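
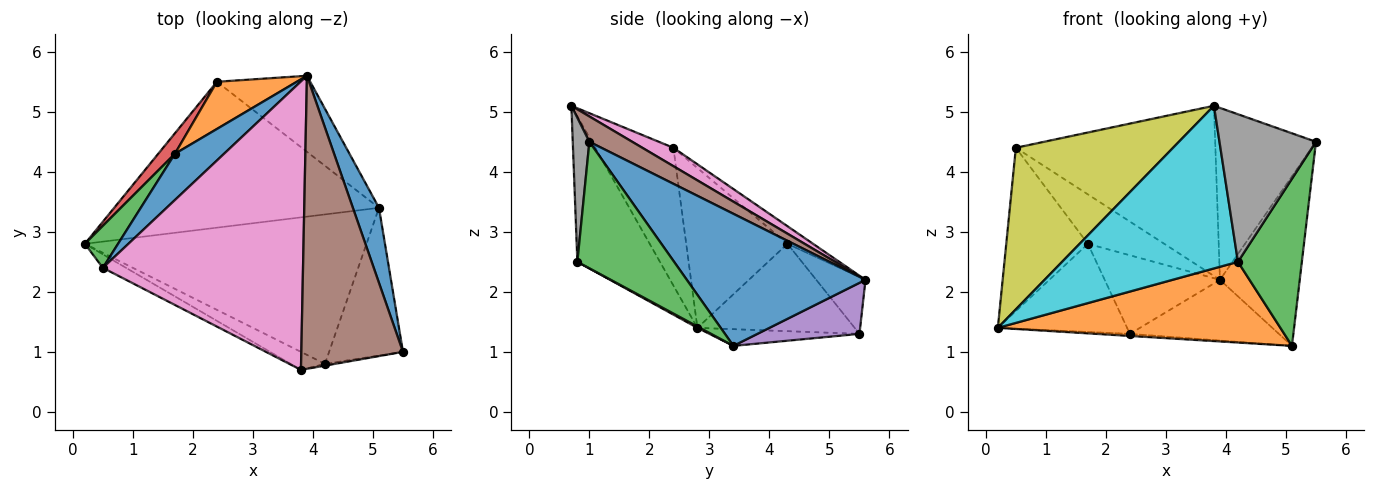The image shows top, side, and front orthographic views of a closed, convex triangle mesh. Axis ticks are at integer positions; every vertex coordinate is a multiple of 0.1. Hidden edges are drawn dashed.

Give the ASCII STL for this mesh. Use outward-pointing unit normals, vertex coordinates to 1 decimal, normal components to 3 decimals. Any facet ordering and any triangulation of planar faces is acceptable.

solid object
 facet normal 0.899 0.401 0.178
  outer loop
   vertex 5.1 3.4 1.1
   vertex 3.9 5.6 2.2
   vertex 5.5 1.0 4.5
  endloop
 endfacet
 facet normal 0.004 -0.475 -0.880
  outer loop
   vertex 4.2 0.8 2.5
   vertex 0.2 2.8 1.4
   vertex 5.1 3.4 1.1
  endloop
 endfacet
 facet normal 0.750 -0.495 -0.438
  outer loop
   vertex 4.2 0.8 2.5
   vertex 5.1 3.4 1.1
   vertex 5.5 1.0 4.5
  endloop
 endfacet
 facet normal -0.063 0.014 -0.998
  outer loop
   vertex 2.4 5.5 1.3
   vertex 5.1 3.4 1.1
   vertex 0.2 2.8 1.4
  endloop
 endfacet
 facet normal 0.393 0.574 -0.719
  outer loop
   vertex 2.4 5.5 1.3
   vertex 3.9 5.6 2.2
   vertex 5.1 3.4 1.1
  endloop
 endfacet
 facet normal 0.210 0.495 0.843
  outer loop
   vertex 3.8 0.7 5.1
   vertex 5.5 1.0 4.5
   vertex 3.9 5.6 2.2
  endloop
 endfacet
 facet normal 0.079 0.507 0.859
  outer loop
   vertex 3.8 0.7 5.1
   vertex 3.9 5.6 2.2
   vertex 0.5 2.4 4.4
  endloop
 endfacet
 facet normal 0.170 -0.985 -0.012
  outer loop
   vertex 3.8 0.7 5.1
   vertex 4.2 0.8 2.5
   vertex 5.5 1.0 4.5
  endloop
 endfacet
 facet normal -0.444 -0.893 -0.075
  outer loop
   vertex 3.8 0.7 5.1
   vertex 0.5 2.4 4.4
   vertex 0.2 2.8 1.4
  endloop
 endfacet
 facet normal -0.423 -0.901 -0.100
  outer loop
   vertex 3.8 0.7 5.1
   vertex 0.2 2.8 1.4
   vertex 4.2 0.8 2.5
  endloop
 endfacet
 facet normal -0.238 0.709 0.664
  outer loop
   vertex 1.7 4.3 2.8
   vertex 0.5 2.4 4.4
   vertex 3.9 5.6 2.2
  endloop
 endfacet
 facet normal -0.344 0.805 0.484
  outer loop
   vertex 1.7 4.3 2.8
   vertex 3.9 5.6 2.2
   vertex 2.4 5.5 1.3
  endloop
 endfacet
 facet normal -0.768 0.620 0.159
  outer loop
   vertex 1.7 4.3 2.8
   vertex 0.2 2.8 1.4
   vertex 0.5 2.4 4.4
  endloop
 endfacet
 facet normal -0.764 0.628 0.146
  outer loop
   vertex 1.7 4.3 2.8
   vertex 2.4 5.5 1.3
   vertex 0.2 2.8 1.4
  endloop
 endfacet
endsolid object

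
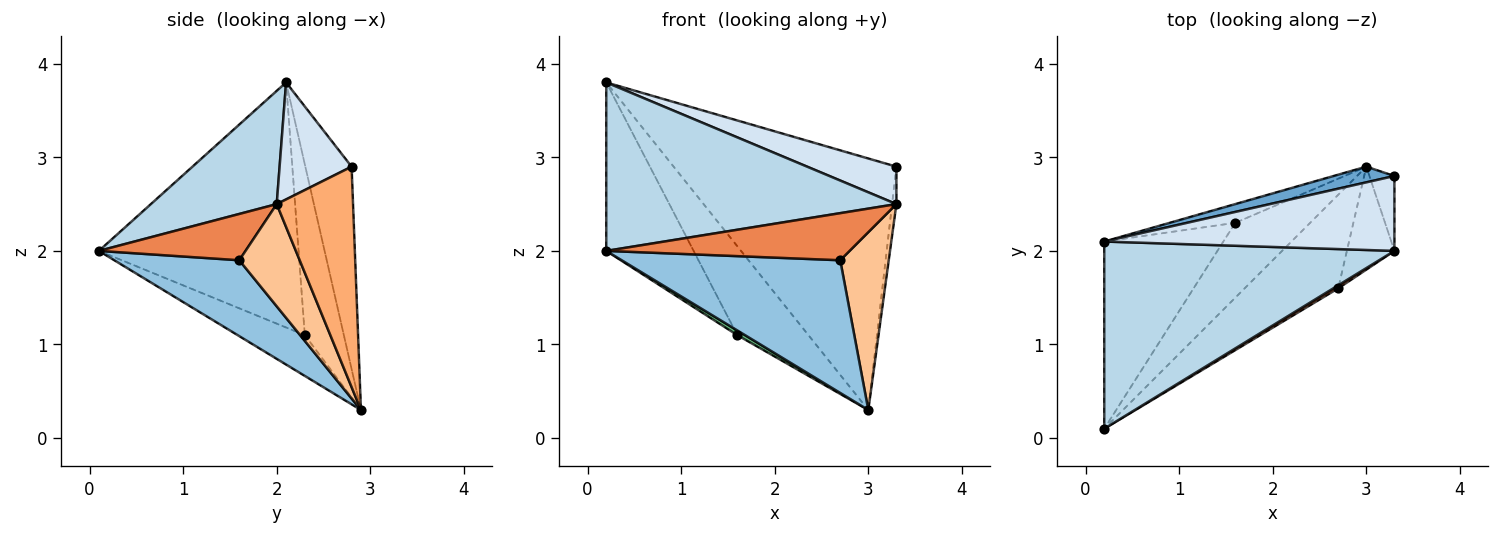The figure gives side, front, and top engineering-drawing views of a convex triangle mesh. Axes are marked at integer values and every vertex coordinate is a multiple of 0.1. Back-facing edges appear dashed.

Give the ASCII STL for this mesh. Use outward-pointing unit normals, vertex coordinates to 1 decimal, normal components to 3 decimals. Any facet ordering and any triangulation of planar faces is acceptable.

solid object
 facet normal -0.203 0.977 0.061
  outer loop
   vertex 3.0 2.9 0.3
   vertex 0.2 2.1 3.8
   vertex 3.3 2.8 2.9
  endloop
 endfacet
 facet normal 0.423 -0.740 -0.522
  outer loop
   vertex 2.7 1.6 1.9
   vertex 0.2 0.1 2.0
   vertex 3.0 2.9 0.3
  endloop
 endfacet
 facet normal 0.279 -0.642 0.714
  outer loop
   vertex 3.3 2.0 2.5
   vertex 0.2 2.1 3.8
   vertex 0.2 0.1 2.0
  endloop
 endfacet
 facet normal 0.339 -0.421 0.841
  outer loop
   vertex 3.3 2.0 2.5
   vertex 3.3 2.8 2.9
   vertex 0.2 2.1 3.8
  endloop
 endfacet
 facet normal 0.515 -0.855 0.055
  outer loop
   vertex 3.3 2.0 2.5
   vertex 0.2 0.1 2.0
   vertex 2.7 1.6 1.9
  endloop
 endfacet
 facet normal 0.992 0.056 -0.112
  outer loop
   vertex 3.3 2.0 2.5
   vertex 3.0 2.9 0.3
   vertex 3.3 2.8 2.9
  endloop
 endfacet
 facet normal 0.733 -0.589 -0.341
  outer loop
   vertex 3.3 2.0 2.5
   vertex 2.7 1.6 1.9
   vertex 3.0 2.9 0.3
  endloop
 endfacet
 facet normal -0.837 0.366 -0.407
  outer loop
   vertex 1.6 2.3 1.1
   vertex 0.2 0.1 2.0
   vertex 0.2 2.1 3.8
  endloop
 endfacet
 facet normal -0.478 -0.055 -0.877
  outer loop
   vertex 1.6 2.3 1.1
   vertex 3.0 2.9 0.3
   vertex 0.2 0.1 2.0
  endloop
 endfacet
 facet normal -0.473 0.862 -0.181
  outer loop
   vertex 1.6 2.3 1.1
   vertex 0.2 2.1 3.8
   vertex 3.0 2.9 0.3
  endloop
 endfacet
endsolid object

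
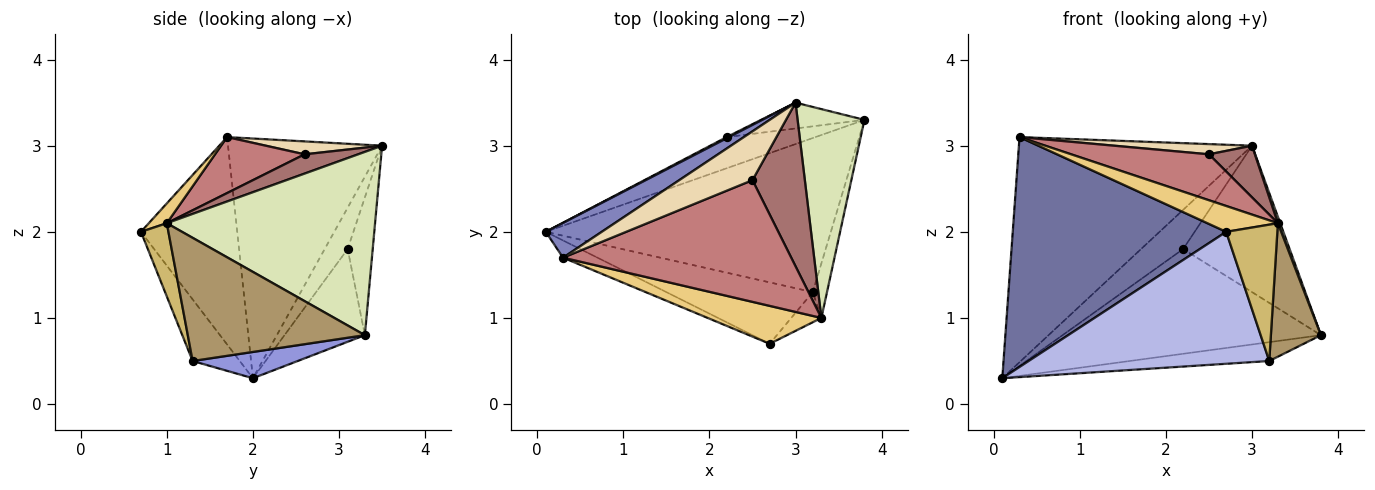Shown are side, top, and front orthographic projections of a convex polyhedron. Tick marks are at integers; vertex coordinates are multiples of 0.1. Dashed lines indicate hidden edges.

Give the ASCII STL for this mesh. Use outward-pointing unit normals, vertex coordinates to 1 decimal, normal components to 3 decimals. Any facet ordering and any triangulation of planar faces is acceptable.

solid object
 facet normal -0.410 -0.909 -0.068
  outer loop
   vertex 0.3 1.7 3.1
   vertex 0.1 2.0 0.3
   vertex 2.7 0.7 2.0
  endloop
 endfacet
 facet normal -0.547 0.827 0.128
  outer loop
   vertex 0.3 1.7 3.1
   vertex 3.0 3.5 3.0
   vertex 0.1 2.0 0.3
  endloop
 endfacet
 facet normal 0.091 0.121 -0.988
  outer loop
   vertex 3.2 1.3 0.5
   vertex 0.1 2.0 0.3
   vertex 3.8 3.3 0.8
  endloop
 endfacet
 facet normal -0.175 -0.893 -0.415
  outer loop
   vertex 3.2 1.3 0.5
   vertex 2.7 0.7 2.0
   vertex 0.1 2.0 0.3
  endloop
 endfacet
 facet normal -0.286 0.918 -0.273
  outer loop
   vertex 2.2 3.1 1.8
   vertex 3.8 3.3 0.8
   vertex 0.1 2.0 0.3
  endloop
 endfacet
 facet normal -0.479 0.878 0.027
  outer loop
   vertex 2.2 3.1 1.8
   vertex 0.1 2.0 0.3
   vertex 3.0 3.5 3.0
  endloop
 endfacet
 facet normal -0.226 0.959 -0.169
  outer loop
   vertex 2.2 3.1 1.8
   vertex 3.0 3.5 3.0
   vertex 3.8 3.3 0.8
  endloop
 endfacet
 facet normal 0.939 -0.011 0.343
  outer loop
   vertex 3.3 1.0 2.1
   vertex 3.8 3.3 0.8
   vertex 3.0 3.5 3.0
  endloop
 endfacet
 facet normal 0.956 -0.270 -0.110
  outer loop
   vertex 3.3 1.0 2.1
   vertex 3.2 1.3 0.5
   vertex 3.8 3.3 0.8
  endloop
 endfacet
 facet normal 0.464 -0.865 -0.191
  outer loop
   vertex 3.3 1.0 2.1
   vertex 2.7 0.7 2.0
   vertex 3.2 1.3 0.5
  endloop
 endfacet
 facet normal 0.142 -0.558 0.818
  outer loop
   vertex 3.3 1.0 2.1
   vertex 0.3 1.7 3.1
   vertex 2.7 0.7 2.0
  endloop
 endfacet
 facet normal 0.170 -0.202 0.965
  outer loop
   vertex 2.5 2.6 2.9
   vertex 3.0 3.5 3.0
   vertex 0.3 1.7 3.1
  endloop
 endfacet
 facet normal 0.331 -0.284 0.900
  outer loop
   vertex 2.5 2.6 2.9
   vertex 3.3 1.0 2.1
   vertex 3.0 3.5 3.0
  endloop
 endfacet
 facet normal 0.224 -0.344 0.912
  outer loop
   vertex 2.5 2.6 2.9
   vertex 0.3 1.7 3.1
   vertex 3.3 1.0 2.1
  endloop
 endfacet
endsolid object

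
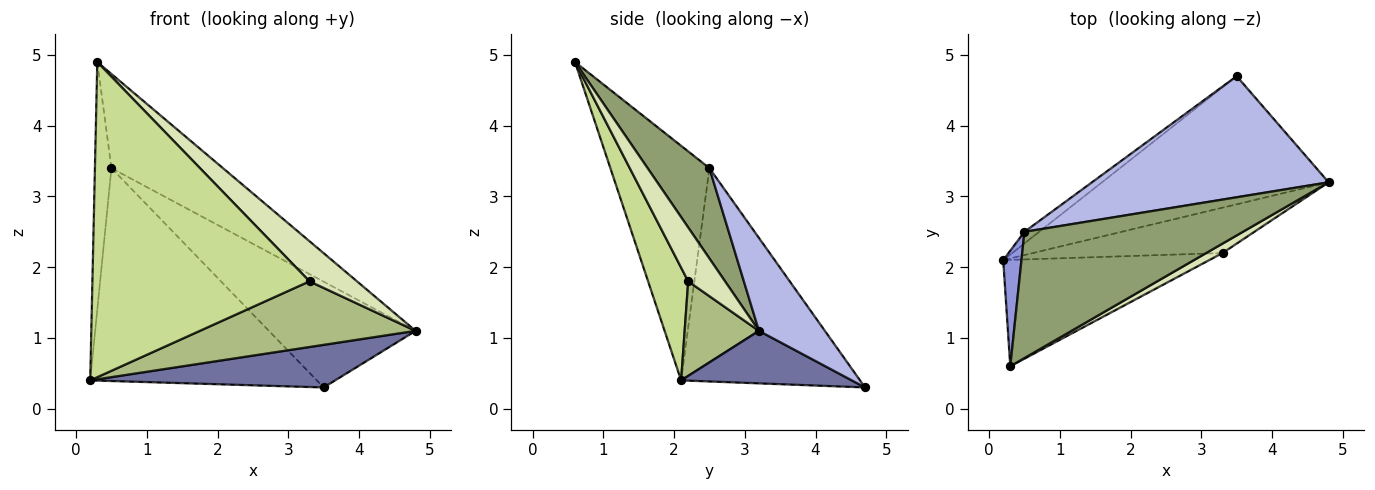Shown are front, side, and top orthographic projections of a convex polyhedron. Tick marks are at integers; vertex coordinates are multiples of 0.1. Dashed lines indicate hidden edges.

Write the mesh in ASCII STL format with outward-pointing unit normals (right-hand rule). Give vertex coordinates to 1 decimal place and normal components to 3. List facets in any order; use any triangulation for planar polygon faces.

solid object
 facet normal 0.215 -0.308 -0.927
  outer loop
   vertex 3.5 4.7 0.3
   vertex 4.8 3.2 1.1
   vertex 0.2 2.1 0.4
  endloop
 endfacet
 facet normal -0.619 0.784 -0.043
  outer loop
   vertex 0.5 2.5 3.4
   vertex 3.5 4.7 0.3
   vertex 0.2 2.1 0.4
  endloop
 endfacet
 facet normal -0.984 0.164 0.076
  outer loop
   vertex 0.5 2.5 3.4
   vertex 0.2 2.1 0.4
   vertex 0.3 0.6 4.9
  endloop
 endfacet
 facet normal 0.284 0.631 0.722
  outer loop
   vertex 0.5 2.5 3.4
   vertex 4.8 3.2 1.1
   vertex 3.5 4.7 0.3
  endloop
 endfacet
 facet normal 0.315 0.568 0.761
  outer loop
   vertex 0.5 2.5 3.4
   vertex 0.3 0.6 4.9
   vertex 4.8 3.2 1.1
  endloop
 endfacet
 facet normal 0.273 -0.792 -0.547
  outer loop
   vertex 3.3 2.2 1.8
   vertex 0.2 2.1 0.4
   vertex 4.8 3.2 1.1
  endloop
 endfacet
 facet normal 0.172 -0.933 -0.315
  outer loop
   vertex 3.3 2.2 1.8
   vertex 0.3 0.6 4.9
   vertex 0.2 2.1 0.4
  endloop
 endfacet
 facet normal 0.603 -0.777 0.183
  outer loop
   vertex 3.3 2.2 1.8
   vertex 4.8 3.2 1.1
   vertex 0.3 0.6 4.9
  endloop
 endfacet
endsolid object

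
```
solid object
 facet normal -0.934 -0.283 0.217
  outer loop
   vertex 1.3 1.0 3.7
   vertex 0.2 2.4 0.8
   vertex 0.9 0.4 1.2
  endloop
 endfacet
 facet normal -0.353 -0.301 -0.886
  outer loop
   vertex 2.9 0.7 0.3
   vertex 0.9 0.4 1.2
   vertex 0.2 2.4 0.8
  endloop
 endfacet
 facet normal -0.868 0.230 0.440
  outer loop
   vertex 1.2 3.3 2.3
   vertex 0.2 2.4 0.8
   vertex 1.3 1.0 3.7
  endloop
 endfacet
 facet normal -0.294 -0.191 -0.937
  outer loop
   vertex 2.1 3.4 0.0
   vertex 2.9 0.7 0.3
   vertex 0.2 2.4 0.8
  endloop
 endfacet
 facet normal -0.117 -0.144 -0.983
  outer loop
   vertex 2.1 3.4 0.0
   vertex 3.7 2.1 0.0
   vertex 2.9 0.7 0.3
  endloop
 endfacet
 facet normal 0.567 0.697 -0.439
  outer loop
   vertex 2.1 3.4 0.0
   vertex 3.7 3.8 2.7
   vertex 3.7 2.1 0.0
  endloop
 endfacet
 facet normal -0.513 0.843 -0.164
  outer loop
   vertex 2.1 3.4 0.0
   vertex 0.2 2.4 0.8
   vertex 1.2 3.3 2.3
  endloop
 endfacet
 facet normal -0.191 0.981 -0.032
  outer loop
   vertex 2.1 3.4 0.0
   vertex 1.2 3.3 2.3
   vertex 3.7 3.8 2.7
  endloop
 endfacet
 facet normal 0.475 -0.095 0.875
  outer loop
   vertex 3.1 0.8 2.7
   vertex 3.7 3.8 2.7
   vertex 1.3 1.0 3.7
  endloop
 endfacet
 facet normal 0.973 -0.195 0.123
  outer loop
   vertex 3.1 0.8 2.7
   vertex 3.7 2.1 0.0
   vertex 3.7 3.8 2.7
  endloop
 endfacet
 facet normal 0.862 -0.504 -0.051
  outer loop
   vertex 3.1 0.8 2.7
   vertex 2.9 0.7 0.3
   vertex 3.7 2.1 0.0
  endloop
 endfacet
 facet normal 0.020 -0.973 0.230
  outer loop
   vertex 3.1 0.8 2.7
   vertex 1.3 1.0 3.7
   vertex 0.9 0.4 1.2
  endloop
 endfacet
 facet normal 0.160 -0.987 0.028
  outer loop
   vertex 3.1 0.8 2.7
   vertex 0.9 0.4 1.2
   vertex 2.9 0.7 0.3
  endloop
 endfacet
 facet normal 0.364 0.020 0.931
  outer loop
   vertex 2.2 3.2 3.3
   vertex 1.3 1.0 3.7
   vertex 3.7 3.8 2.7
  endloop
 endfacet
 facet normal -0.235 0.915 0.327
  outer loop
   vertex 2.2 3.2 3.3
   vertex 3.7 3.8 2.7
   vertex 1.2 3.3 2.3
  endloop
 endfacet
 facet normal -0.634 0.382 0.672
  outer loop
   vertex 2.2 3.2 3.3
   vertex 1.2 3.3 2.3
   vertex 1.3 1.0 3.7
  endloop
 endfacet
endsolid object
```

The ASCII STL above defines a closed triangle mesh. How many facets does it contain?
16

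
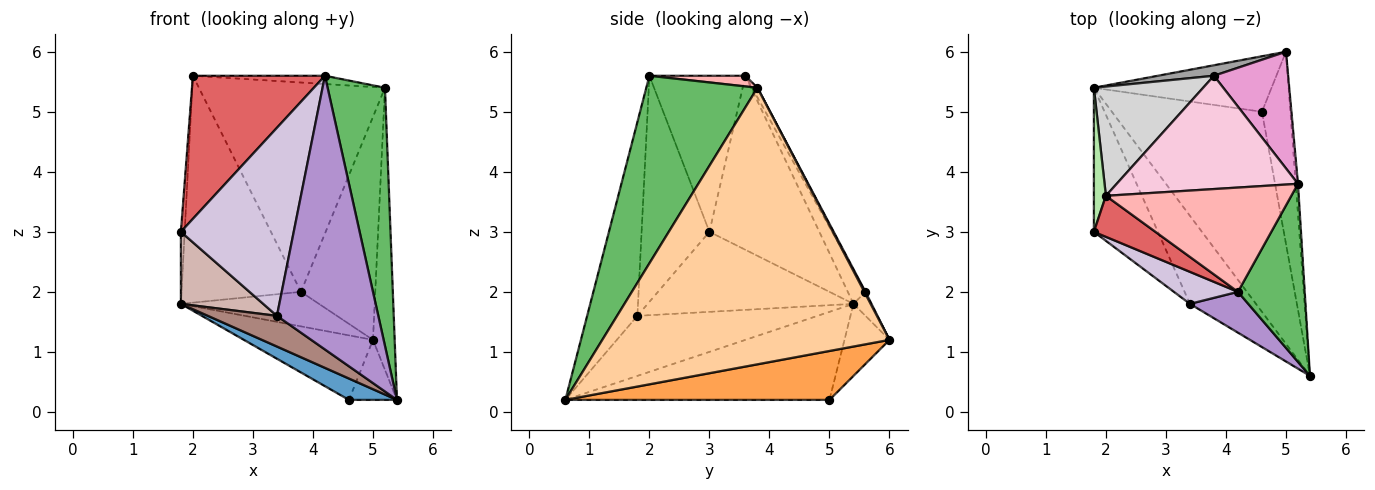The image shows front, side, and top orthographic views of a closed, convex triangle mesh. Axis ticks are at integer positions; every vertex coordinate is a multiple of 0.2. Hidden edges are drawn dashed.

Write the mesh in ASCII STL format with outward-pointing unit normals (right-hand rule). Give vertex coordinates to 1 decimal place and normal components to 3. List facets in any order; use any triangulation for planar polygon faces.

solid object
 facet normal -0.504 -0.092 -0.859
  outer loop
   vertex 4.6 5.0 0.2
   vertex 5.4 0.6 0.2
   vertex 1.8 5.4 1.8
  endloop
 endfacet
 facet normal -0.256 0.733 -0.631
  outer loop
   vertex 4.6 5.0 0.2
   vertex 1.8 5.4 1.8
   vertex 5.0 6.0 1.2
  endloop
 endfacet
 facet normal 0.854 0.155 -0.497
  outer loop
   vertex 4.6 5.0 0.2
   vertex 5.0 6.0 1.2
   vertex 5.4 0.6 0.2
  endloop
 endfacet
 facet normal 0.997 0.075 -0.008
  outer loop
   vertex 5.2 3.8 5.4
   vertex 5.4 0.6 0.2
   vertex 5.0 6.0 1.2
  endloop
 endfacet
 facet normal 0.847 -0.437 0.302
  outer loop
   vertex 5.2 3.8 5.4
   vertex 4.2 2.0 5.6
   vertex 5.4 0.6 0.2
  endloop
 endfacet
 facet normal -0.997 0.034 0.069
  outer loop
   vertex 2.0 3.6 5.6
   vertex 1.8 5.4 1.8
   vertex 1.8 3.0 3.0
  endloop
 endfacet
 facet normal -0.573 -0.788 0.226
  outer loop
   vertex 2.0 3.6 5.6
   vertex 1.8 3.0 3.0
   vertex 4.2 2.0 5.6
  endloop
 endfacet
 facet normal 0.057 0.079 0.995
  outer loop
   vertex 2.0 3.6 5.6
   vertex 4.2 2.0 5.6
   vertex 5.2 3.8 5.4
  endloop
 endfacet
 facet normal -0.440 -0.888 0.132
  outer loop
   vertex 3.4 1.8 1.6
   vertex 5.4 0.6 0.2
   vertex 4.2 2.0 5.6
  endloop
 endfacet
 facet normal -0.510 -0.848 0.144
  outer loop
   vertex 3.4 1.8 1.6
   vertex 4.2 2.0 5.6
   vertex 1.8 3.0 3.0
  endloop
 endfacet
 facet normal -0.651 -0.250 -0.717
  outer loop
   vertex 3.4 1.8 1.6
   vertex 1.8 5.4 1.8
   vertex 5.4 0.6 0.2
  endloop
 endfacet
 facet normal -0.745 -0.298 -0.596
  outer loop
   vertex 3.4 1.8 1.6
   vertex 1.8 3.0 3.0
   vertex 1.8 5.4 1.8
  endloop
 endfacet
 facet normal 0.014 0.886 0.463
  outer loop
   vertex 3.8 5.6 2.0
   vertex 5.2 3.8 5.4
   vertex 5.0 6.0 1.2
  endloop
 endfacet
 facet normal -0.025 0.879 0.476
  outer loop
   vertex 3.8 5.6 2.0
   vertex 2.0 3.6 5.6
   vertex 5.2 3.8 5.4
  endloop
 endfacet
 facet normal -0.124 0.949 0.289
  outer loop
   vertex 3.8 5.6 2.0
   vertex 5.0 6.0 1.2
   vertex 1.8 5.4 1.8
  endloop
 endfacet
 facet normal -0.132 0.893 0.430
  outer loop
   vertex 3.8 5.6 2.0
   vertex 1.8 5.4 1.8
   vertex 2.0 3.6 5.6
  endloop
 endfacet
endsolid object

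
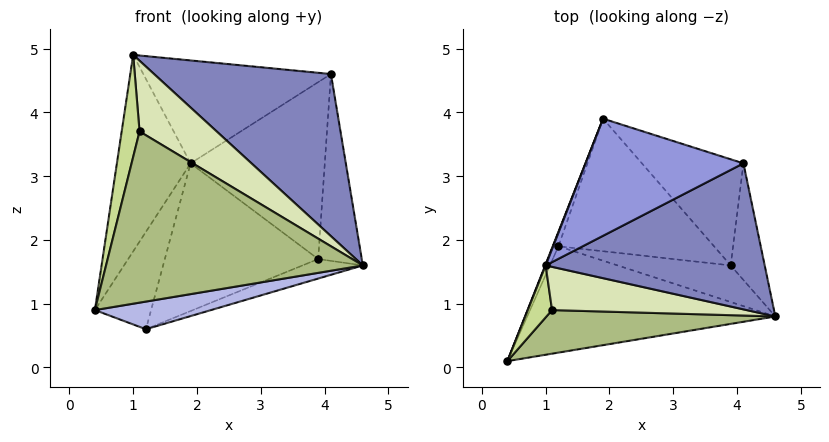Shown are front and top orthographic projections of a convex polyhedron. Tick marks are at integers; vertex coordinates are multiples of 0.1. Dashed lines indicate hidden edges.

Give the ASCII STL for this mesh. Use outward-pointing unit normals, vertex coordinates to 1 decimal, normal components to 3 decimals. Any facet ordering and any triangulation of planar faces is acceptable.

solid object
 facet normal -0.931 0.366 0.002
  outer loop
   vertex 1.0 1.6 4.9
   vertex 1.9 3.9 3.2
   vertex 0.4 0.1 0.9
  endloop
 endfacet
 facet normal 0.409 -0.678 0.611
  outer loop
   vertex 4.1 3.2 4.6
   vertex 1.0 1.6 4.9
   vertex 4.6 0.8 1.6
  endloop
 endfacet
 facet normal -0.259 0.638 0.726
  outer loop
   vertex 4.1 3.2 4.6
   vertex 1.9 3.9 3.2
   vertex 1.0 1.6 4.9
  endloop
 endfacet
 facet normal 0.199 -0.247 -0.948
  outer loop
   vertex 1.2 1.9 0.6
   vertex 4.6 0.8 1.6
   vertex 0.4 0.1 0.9
  endloop
 endfacet
 facet normal -0.916 0.397 -0.059
  outer loop
   vertex 1.2 1.9 0.6
   vertex 0.4 0.1 0.9
   vertex 1.9 3.9 3.2
  endloop
 endfacet
 facet normal 0.120 -0.962 0.245
  outer loop
   vertex 1.1 0.9 3.7
   vertex 0.4 0.1 0.9
   vertex 4.6 0.8 1.6
  endloop
 endfacet
 facet normal -0.623 -0.697 0.355
  outer loop
   vertex 1.1 0.9 3.7
   vertex 1.0 1.6 4.9
   vertex 0.4 0.1 0.9
  endloop
 endfacet
 facet normal 0.277 -0.820 0.501
  outer loop
   vertex 1.1 0.9 3.7
   vertex 4.6 0.8 1.6
   vertex 1.0 1.6 4.9
  endloop
 endfacet
 facet normal 0.381 0.435 -0.816
  outer loop
   vertex 3.9 1.6 1.7
   vertex 4.6 0.8 1.6
   vertex 1.2 1.9 0.6
  endloop
 endfacet
 facet normal 0.334 0.701 -0.630
  outer loop
   vertex 3.9 1.6 1.7
   vertex 1.2 1.9 0.6
   vertex 1.9 3.9 3.2
  endloop
 endfacet
 facet normal 0.666 0.632 -0.395
  outer loop
   vertex 3.9 1.6 1.7
   vertex 4.1 3.2 4.6
   vertex 4.6 0.8 1.6
  endloop
 endfacet
 facet normal 0.515 0.735 -0.441
  outer loop
   vertex 3.9 1.6 1.7
   vertex 1.9 3.9 3.2
   vertex 4.1 3.2 4.6
  endloop
 endfacet
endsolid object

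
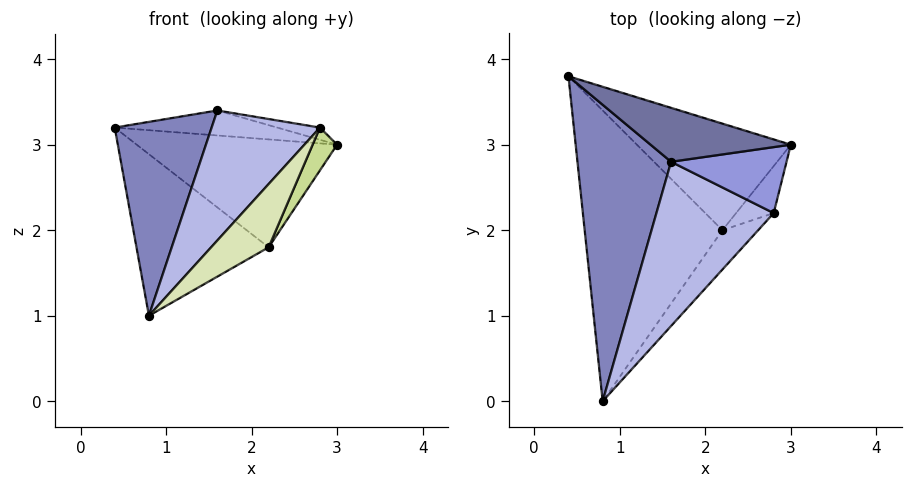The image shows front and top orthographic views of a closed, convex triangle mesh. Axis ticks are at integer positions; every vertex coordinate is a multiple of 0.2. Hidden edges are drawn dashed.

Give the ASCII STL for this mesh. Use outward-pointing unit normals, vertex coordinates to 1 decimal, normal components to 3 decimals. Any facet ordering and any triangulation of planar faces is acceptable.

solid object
 facet normal 0.195 0.412 0.890
  outer loop
   vertex 1.6 2.8 3.4
   vertex 3.0 3.0 3.0
   vertex 0.4 3.8 3.2
  endloop
 endfacet
 facet normal -0.512 -0.470 0.719
  outer loop
   vertex 1.6 2.8 3.4
   vertex 0.4 3.8 3.2
   vertex 0.8 0.0 1.0
  endloop
 endfacet
 facet normal 0.247 0.176 0.953
  outer loop
   vertex 2.8 2.2 3.2
   vertex 3.0 3.0 3.0
   vertex 1.6 2.8 3.4
  endloop
 endfacet
 facet normal -0.177 -0.611 0.772
  outer loop
   vertex 2.8 2.2 3.2
   vertex 1.6 2.8 3.4
   vertex 0.8 0.0 1.0
  endloop
 endfacet
 facet normal 0.163 0.702 -0.693
  outer loop
   vertex 2.2 2.0 1.8
   vertex 0.4 3.8 3.2
   vertex 3.0 3.0 3.0
  endloop
 endfacet
 facet normal -0.191 0.477 -0.858
  outer loop
   vertex 2.2 2.0 1.8
   vertex 0.8 0.0 1.0
   vertex 0.4 3.8 3.2
  endloop
 endfacet
 facet normal 0.890 -0.307 -0.338
  outer loop
   vertex 2.2 2.0 1.8
   vertex 3.0 3.0 3.0
   vertex 2.8 2.2 3.2
  endloop
 endfacet
 facet normal 0.835 -0.468 -0.291
  outer loop
   vertex 2.2 2.0 1.8
   vertex 2.8 2.2 3.2
   vertex 0.8 0.0 1.0
  endloop
 endfacet
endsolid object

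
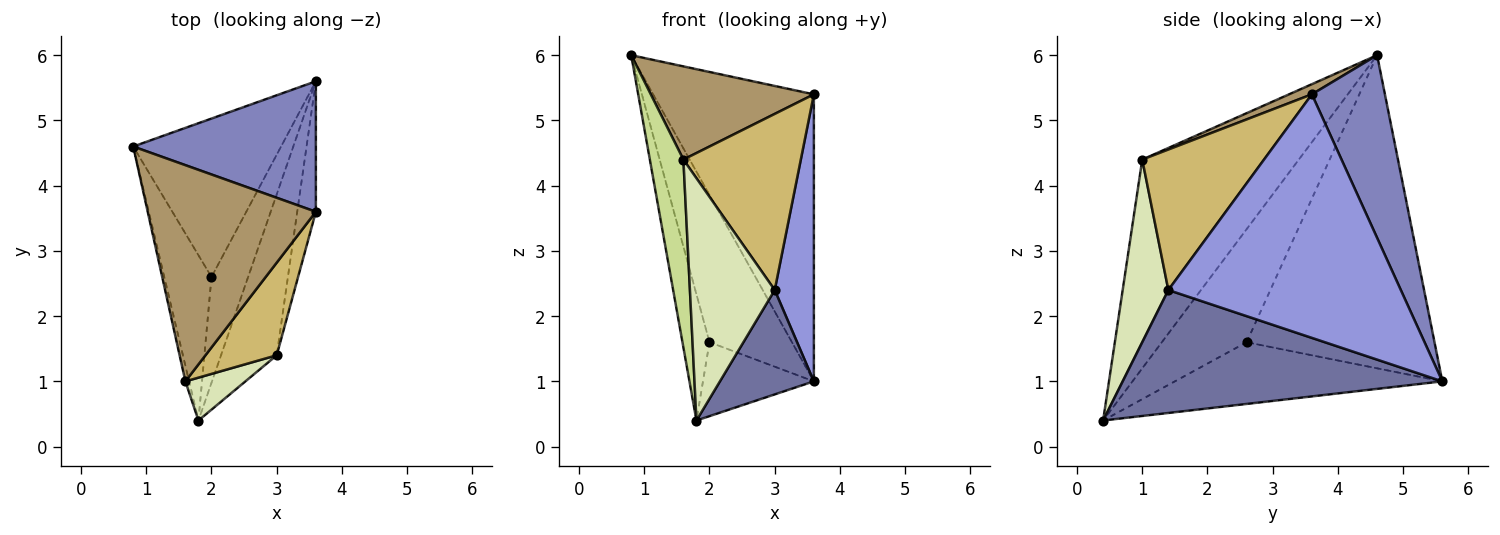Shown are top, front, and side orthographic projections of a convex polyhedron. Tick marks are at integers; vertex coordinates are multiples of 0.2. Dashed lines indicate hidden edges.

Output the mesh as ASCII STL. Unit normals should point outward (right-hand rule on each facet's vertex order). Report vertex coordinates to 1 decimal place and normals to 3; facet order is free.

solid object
 facet normal 0.880 -0.259 -0.399
  outer loop
   vertex 3.0 1.4 2.4
   vertex 1.8 0.4 0.4
   vertex 3.6 5.6 1.0
  endloop
 endfacet
 facet normal 0.382 0.841 0.382
  outer loop
   vertex 3.6 3.6 5.4
   vertex 3.6 5.6 1.0
   vertex 0.8 4.6 6.0
  endloop
 endfacet
 facet normal 0.983 -0.166 -0.075
  outer loop
   vertex 3.6 3.6 5.4
   vertex 3.0 1.4 2.4
   vertex 3.6 5.6 1.0
  endloop
 endfacet
 facet normal -0.840 0.369 -0.397
  outer loop
   vertex 2.0 2.6 1.6
   vertex 0.8 4.6 6.0
   vertex 3.6 5.6 1.0
  endloop
 endfacet
 facet normal -0.885 0.282 -0.370
  outer loop
   vertex 2.0 2.6 1.6
   vertex 1.8 0.4 0.4
   vertex 0.8 4.6 6.0
  endloop
 endfacet
 facet normal -0.810 0.336 -0.481
  outer loop
   vertex 2.0 2.6 1.6
   vertex 3.6 5.6 1.0
   vertex 1.8 0.4 0.4
  endloop
 endfacet
 facet normal -0.978 -0.209 -0.017
  outer loop
   vertex 1.6 1.0 4.4
   vertex 0.8 4.6 6.0
   vertex 1.8 0.4 0.4
  endloop
 endfacet
 facet normal 0.468 -0.870 0.154
  outer loop
   vertex 1.6 1.0 4.4
   vertex 1.8 0.4 0.4
   vertex 3.0 1.4 2.4
  endloop
 endfacet
 facet normal 0.055 -0.395 0.917
  outer loop
   vertex 1.6 1.0 4.4
   vertex 3.6 3.6 5.4
   vertex 0.8 4.6 6.0
  endloop
 endfacet
 facet normal 0.676 -0.652 0.343
  outer loop
   vertex 1.6 1.0 4.4
   vertex 3.0 1.4 2.4
   vertex 3.6 3.6 5.4
  endloop
 endfacet
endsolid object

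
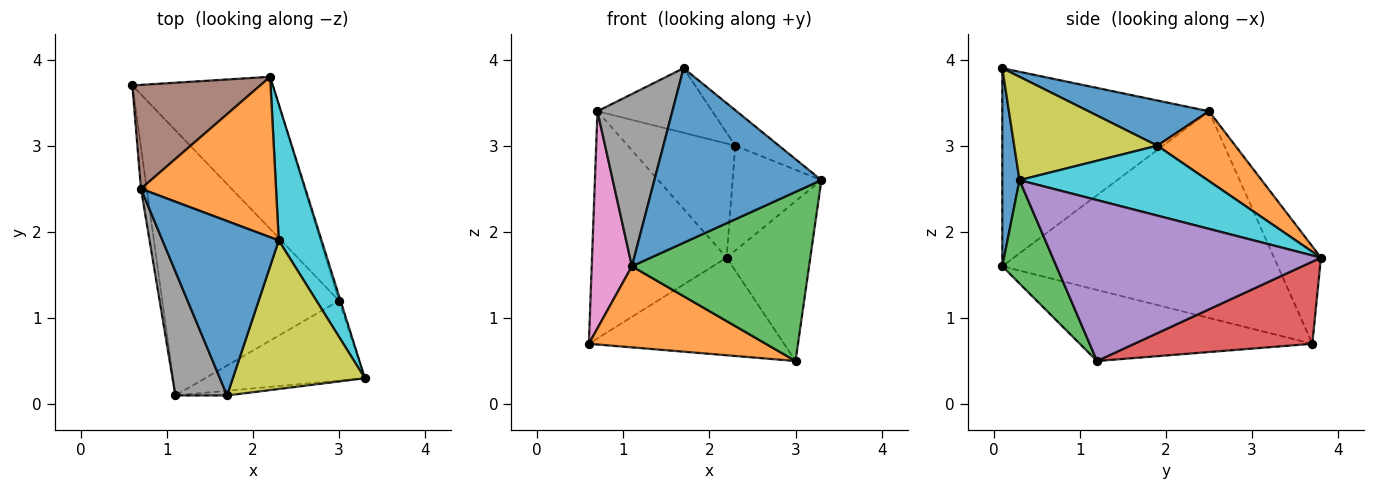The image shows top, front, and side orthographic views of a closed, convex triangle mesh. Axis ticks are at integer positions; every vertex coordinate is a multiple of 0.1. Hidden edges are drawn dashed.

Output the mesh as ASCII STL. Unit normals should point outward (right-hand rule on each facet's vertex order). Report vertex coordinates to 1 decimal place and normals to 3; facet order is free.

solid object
 facet normal 0.103 -0.994 -0.027
  outer loop
   vertex 1.7 0.1 3.9
   vertex 1.1 0.1 1.6
   vertex 3.3 0.3 2.6
  endloop
 endfacet
 facet normal -0.359 -0.273 -0.893
  outer loop
   vertex 3.0 1.2 0.5
   vertex 1.1 0.1 1.6
   vertex 0.6 3.7 0.7
  endloop
 endfacet
 facet normal 0.266 -0.872 -0.412
  outer loop
   vertex 3.0 1.2 0.5
   vertex 3.3 0.3 2.6
   vertex 1.1 0.1 1.6
  endloop
 endfacet
 facet normal 0.442 0.484 -0.755
  outer loop
   vertex 2.2 3.8 1.7
   vertex 3.0 1.2 0.5
   vertex 0.6 3.7 0.7
  endloop
 endfacet
 facet normal 0.955 0.298 -0.009
  outer loop
   vertex 2.2 3.8 1.7
   vertex 3.3 0.3 2.6
   vertex 3.0 1.2 0.5
  endloop
 endfacet
 facet normal -0.302 0.867 0.396
  outer loop
   vertex 0.7 2.5 3.4
   vertex 2.2 3.8 1.7
   vertex 0.6 3.7 0.7
  endloop
 endfacet
 facet normal -0.989 -0.144 -0.027
  outer loop
   vertex 0.7 2.5 3.4
   vertex 0.6 3.7 0.7
   vertex 1.1 0.1 1.6
  endloop
 endfacet
 facet normal -0.913 -0.331 0.238
  outer loop
   vertex 0.7 2.5 3.4
   vertex 1.1 0.1 1.6
   vertex 1.7 0.1 3.9
  endloop
 endfacet
 facet normal 0.606 0.185 0.774
  outer loop
   vertex 2.3 1.9 3.0
   vertex 1.7 0.1 3.9
   vertex 3.3 0.3 2.6
  endloop
 endfacet
 facet normal 0.791 0.373 0.485
  outer loop
   vertex 2.3 1.9 3.0
   vertex 3.3 0.3 2.6
   vertex 2.2 3.8 1.7
  endloop
 endfacet
 facet normal 0.343 0.326 0.881
  outer loop
   vertex 2.3 1.9 3.0
   vertex 0.7 2.5 3.4
   vertex 1.7 0.1 3.9
  endloop
 endfacet
 facet normal 0.388 0.534 0.751
  outer loop
   vertex 2.3 1.9 3.0
   vertex 2.2 3.8 1.7
   vertex 0.7 2.5 3.4
  endloop
 endfacet
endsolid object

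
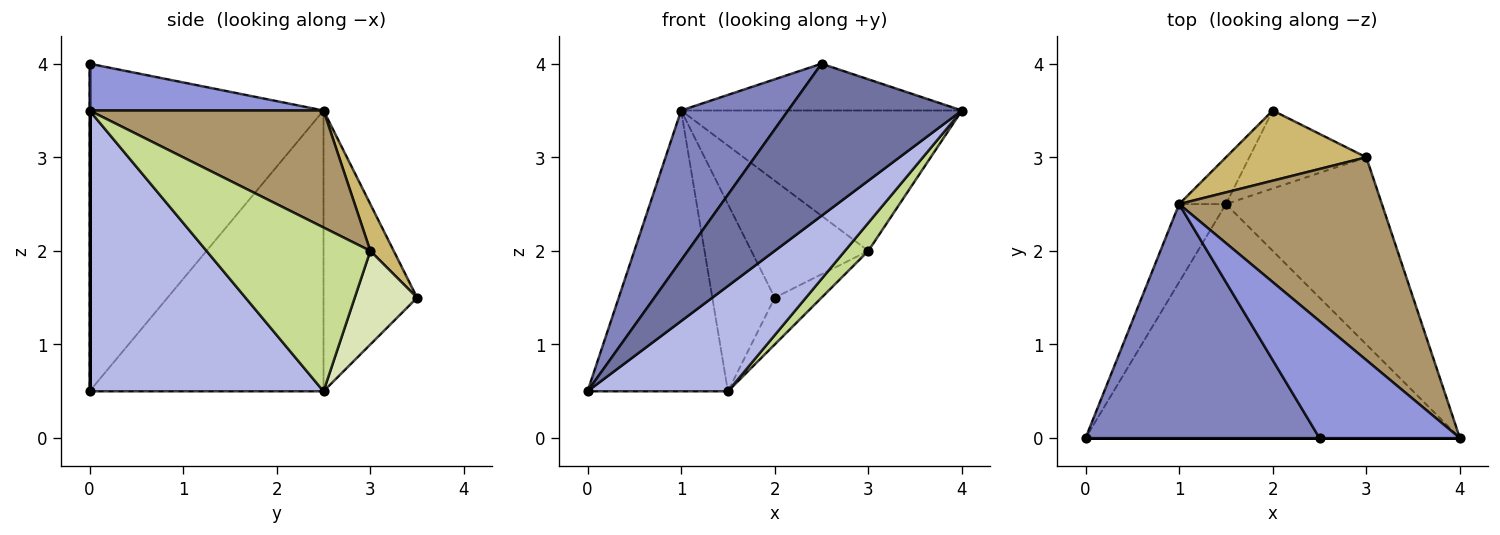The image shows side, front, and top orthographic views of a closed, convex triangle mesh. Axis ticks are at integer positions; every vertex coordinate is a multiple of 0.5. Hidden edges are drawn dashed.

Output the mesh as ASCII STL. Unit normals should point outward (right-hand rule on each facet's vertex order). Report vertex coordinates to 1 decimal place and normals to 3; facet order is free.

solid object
 facet normal 0.000 -1.000 0.000
  outer loop
   vertex 2.5 0.0 4.0
   vertex 0.0 0.0 0.5
   vertex 4.0 0.0 3.5
  endloop
 endfacet
 facet normal -0.763 -0.349 0.545
  outer loop
   vertex 1.0 2.5 3.5
   vertex 0.0 0.0 0.5
   vertex 2.5 0.0 4.0
  endloop
 endfacet
 facet normal 0.296 0.355 0.887
  outer loop
   vertex 1.0 2.5 3.5
   vertex 2.5 0.0 4.0
   vertex 4.0 0.0 3.5
  endloop
 endfacet
 facet normal 0.565 -0.339 -0.753
  outer loop
   vertex 1.5 2.5 0.5
   vertex 4.0 0.0 3.5
   vertex 0.0 0.0 0.5
  endloop
 endfacet
 facet normal -0.849 0.509 -0.141
  outer loop
   vertex 1.5 2.5 0.5
   vertex 0.0 0.0 0.5
   vertex 1.0 2.5 3.5
  endloop
 endfacet
 facet normal -0.824 0.549 -0.137
  outer loop
   vertex 1.5 2.5 0.5
   vertex 1.0 2.5 3.5
   vertex 2.0 3.5 1.5
  endloop
 endfacet
 facet normal 0.720 -0.103 -0.686
  outer loop
   vertex 3.0 3.0 2.0
   vertex 4.0 0.0 3.5
   vertex 1.5 2.5 0.5
  endloop
 endfacet
 facet normal 0.566 0.424 -0.707
  outer loop
   vertex 3.0 3.0 2.0
   vertex 1.5 2.5 0.5
   vertex 2.0 3.5 1.5
  endloop
 endfacet
 facet normal 0.429 0.514 0.743
  outer loop
   vertex 3.0 3.0 2.0
   vertex 1.0 2.5 3.5
   vertex 4.0 0.0 3.5
  endloop
 endfacet
 facet normal 0.169 0.845 0.507
  outer loop
   vertex 3.0 3.0 2.0
   vertex 2.0 3.5 1.5
   vertex 1.0 2.5 3.5
  endloop
 endfacet
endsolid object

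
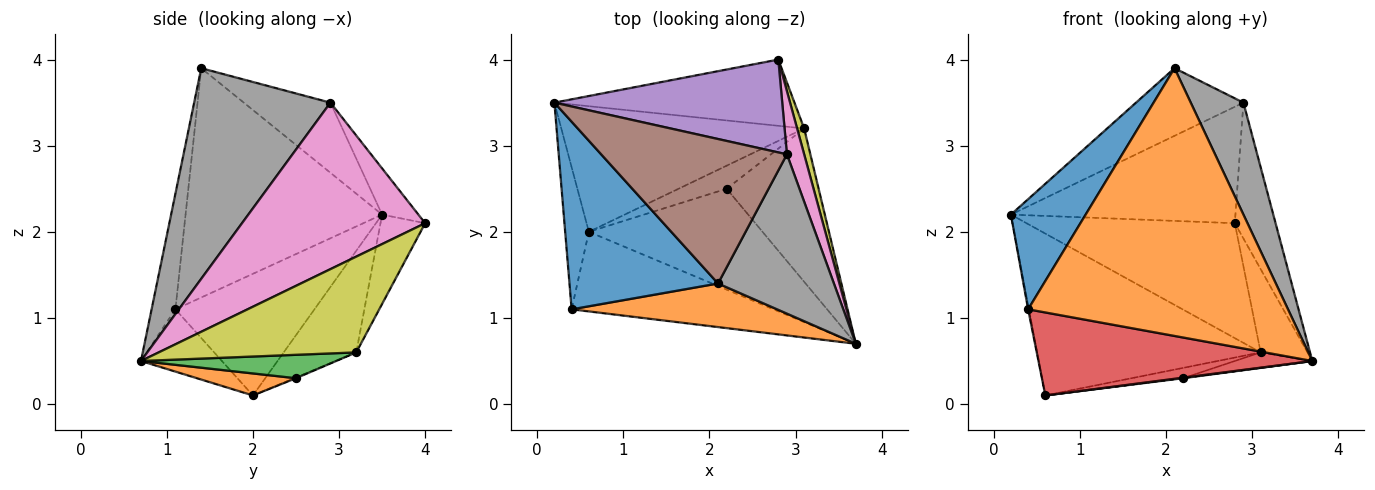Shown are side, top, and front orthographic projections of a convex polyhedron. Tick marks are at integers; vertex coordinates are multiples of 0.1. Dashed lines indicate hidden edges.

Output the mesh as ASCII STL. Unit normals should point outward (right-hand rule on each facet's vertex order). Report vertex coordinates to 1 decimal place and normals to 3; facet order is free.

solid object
 facet normal -0.800 -0.304 0.518
  outer loop
   vertex 0.4 1.1 1.1
   vertex 2.1 1.4 3.9
   vertex 0.2 3.5 2.2
  endloop
 endfacet
 facet normal -0.090 -0.983 0.160
  outer loop
   vertex 0.4 1.1 1.1
   vertex 3.7 0.7 0.5
   vertex 2.1 1.4 3.9
  endloop
 endfacet
 facet normal -0.982 0.006 -0.191
  outer loop
   vertex 0.6 2.0 0.1
   vertex 0.4 1.1 1.1
   vertex 0.2 3.5 2.2
  endloop
 endfacet
 facet normal -0.209 -0.706 -0.677
  outer loop
   vertex 0.6 2.0 0.1
   vertex 3.7 0.7 0.5
   vertex 0.4 1.1 1.1
  endloop
 endfacet
 facet normal -0.125 0.776 0.618
  outer loop
   vertex 2.9 2.9 3.5
   vertex 2.8 4.0 2.1
   vertex 0.2 3.5 2.2
  endloop
 endfacet
 facet normal -0.324 0.401 0.857
  outer loop
   vertex 2.9 2.9 3.5
   vertex 0.2 3.5 2.2
   vertex 2.1 1.4 3.9
  endloop
 endfacet
 facet normal 0.971 0.216 0.100
  outer loop
   vertex 2.9 2.9 3.5
   vertex 3.7 0.7 0.5
   vertex 2.8 4.0 2.1
  endloop
 endfacet
 facet normal 0.830 -0.321 0.457
  outer loop
   vertex 2.9 2.9 3.5
   vertex 2.1 1.4 3.9
   vertex 3.7 0.7 0.5
  endloop
 endfacet
 facet normal 0.971 0.230 0.071
  outer loop
   vertex 3.1 3.2 0.6
   vertex 2.8 4.0 2.1
   vertex 3.7 0.7 0.5
  endloop
 endfacet
 facet normal -0.183 0.852 -0.491
  outer loop
   vertex 3.1 3.2 0.6
   vertex 0.2 3.5 2.2
   vertex 2.8 4.0 2.1
  endloop
 endfacet
 facet normal -0.249 0.765 -0.594
  outer loop
   vertex 3.1 3.2 0.6
   vertex 0.6 2.0 0.1
   vertex 0.2 3.5 2.2
  endloop
 endfacet
 facet normal 0.126 -0.005 -0.992
  outer loop
   vertex 2.2 2.5 0.3
   vertex 3.7 0.7 0.5
   vertex 0.6 2.0 0.1
  endloop
 endfacet
 facet normal 0.246 0.098 -0.964
  outer loop
   vertex 2.2 2.5 0.3
   vertex 3.1 3.2 0.6
   vertex 3.7 0.7 0.5
  endloop
 endfacet
 facet normal -0.014 0.409 -0.913
  outer loop
   vertex 2.2 2.5 0.3
   vertex 0.6 2.0 0.1
   vertex 3.1 3.2 0.6
  endloop
 endfacet
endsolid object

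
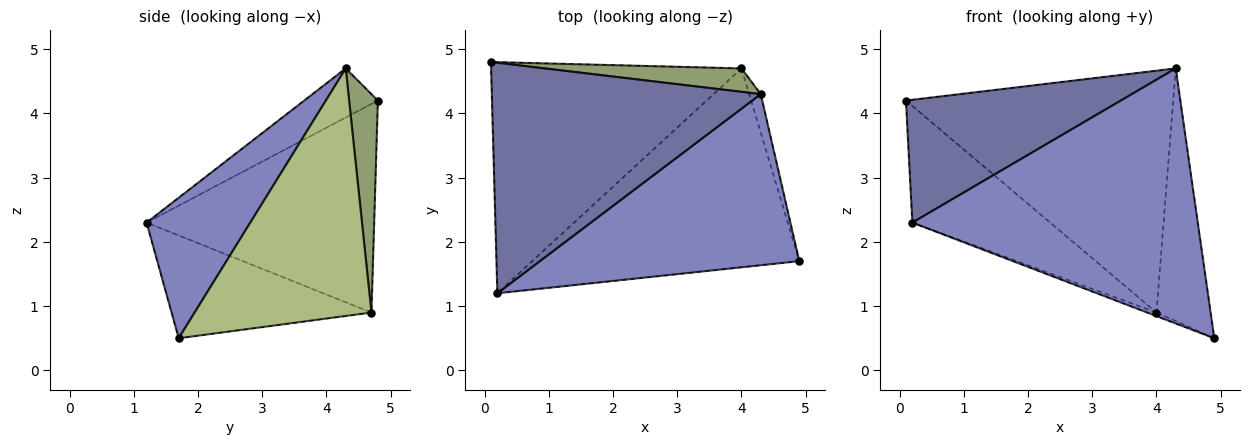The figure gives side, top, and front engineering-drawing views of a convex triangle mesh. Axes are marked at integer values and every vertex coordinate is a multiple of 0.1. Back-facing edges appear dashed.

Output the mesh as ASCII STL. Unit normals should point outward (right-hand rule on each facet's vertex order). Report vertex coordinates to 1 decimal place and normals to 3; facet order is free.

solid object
 facet normal -0.159 -0.464 0.871
  outer loop
   vertex 4.3 4.3 4.7
   vertex 0.1 4.8 4.2
   vertex 0.2 1.2 2.3
  endloop
 endfacet
 facet normal 0.289 -0.795 0.533
  outer loop
   vertex 4.3 4.3 4.7
   vertex 0.2 1.2 2.3
   vertex 4.9 1.7 0.5
  endloop
 endfacet
 facet normal -0.597 0.361 -0.716
  outer loop
   vertex 4.0 4.7 0.9
   vertex 0.2 1.2 2.3
   vertex 0.1 4.8 4.2
  endloop
 endfacet
 facet normal -0.359 0.017 -0.933
  outer loop
   vertex 4.0 4.7 0.9
   vertex 4.9 1.7 0.5
   vertex 0.2 1.2 2.3
  endloop
 endfacet
 facet normal 0.106 0.990 0.096
  outer loop
   vertex 4.0 4.7 0.9
   vertex 0.1 4.8 4.2
   vertex 4.3 4.3 4.7
  endloop
 endfacet
 facet normal 0.955 0.293 -0.045
  outer loop
   vertex 4.0 4.7 0.9
   vertex 4.3 4.3 4.7
   vertex 4.9 1.7 0.5
  endloop
 endfacet
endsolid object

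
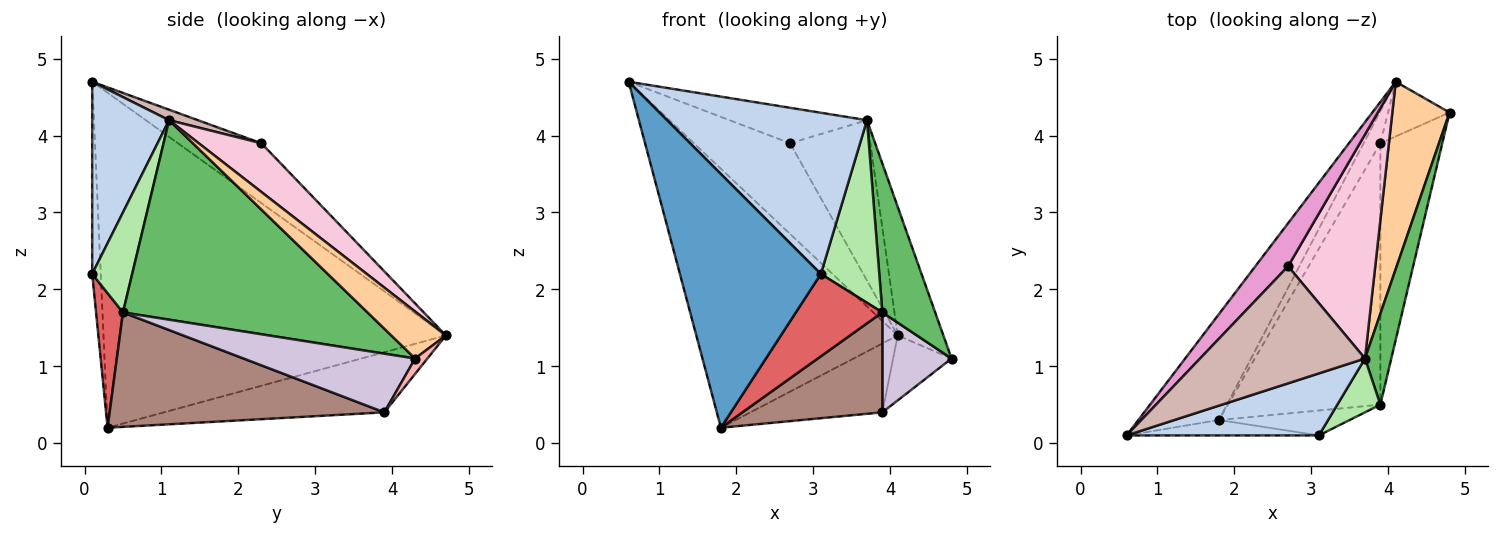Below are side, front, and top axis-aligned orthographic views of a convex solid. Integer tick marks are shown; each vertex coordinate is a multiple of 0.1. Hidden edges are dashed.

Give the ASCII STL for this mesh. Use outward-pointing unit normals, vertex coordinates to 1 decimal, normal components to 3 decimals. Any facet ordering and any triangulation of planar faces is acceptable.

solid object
 facet normal -0.060 -0.996 -0.060
  outer loop
   vertex 1.8 0.3 0.2
   vertex 3.1 0.1 2.2
   vertex 0.6 0.1 4.7
  endloop
 endfacet
 facet normal 0.338 -0.878 0.338
  outer loop
   vertex 3.7 1.1 4.2
   vertex 0.6 0.1 4.7
   vertex 3.1 0.1 2.2
  endloop
 endfacet
 facet normal -0.844 0.497 -0.203
  outer loop
   vertex 4.1 4.7 1.4
   vertex 1.8 0.3 0.2
   vertex 0.6 0.1 4.7
  endloop
 endfacet
 facet normal 0.560 0.469 0.683
  outer loop
   vertex 4.1 4.7 1.4
   vertex 3.7 1.1 4.2
   vertex 4.8 4.3 1.1
  endloop
 endfacet
 facet normal 0.969 -0.209 0.128
  outer loop
   vertex 3.9 0.5 1.7
   vertex 4.8 4.3 1.1
   vertex 3.7 1.1 4.2
  endloop
 endfacet
 facet normal 0.549 -0.802 0.236
  outer loop
   vertex 3.9 0.5 1.7
   vertex 3.7 1.1 4.2
   vertex 3.1 0.1 2.2
  endloop
 endfacet
 facet normal 0.285 -0.917 -0.277
  outer loop
   vertex 3.9 0.5 1.7
   vertex 3.1 0.1 2.2
   vertex 1.8 0.3 0.2
  endloop
 endfacet
 facet normal 0.159 0.755 -0.636
  outer loop
   vertex 3.9 3.9 0.4
   vertex 4.1 4.7 1.4
   vertex 4.8 4.3 1.1
  endloop
 endfacet
 facet normal -0.834 0.500 -0.233
  outer loop
   vertex 3.9 3.9 0.4
   vertex 1.8 0.3 0.2
   vertex 4.1 4.7 1.4
  endloop
 endfacet
 facet normal 0.663 -0.267 -0.699
  outer loop
   vertex 3.9 3.9 0.4
   vertex 4.8 4.3 1.1
   vertex 3.9 0.5 1.7
  endloop
 endfacet
 facet normal 0.574 -0.292 -0.765
  outer loop
   vertex 3.9 3.9 0.4
   vertex 3.9 0.5 1.7
   vertex 1.8 0.3 0.2
  endloop
 endfacet
 facet normal 0.061 0.289 0.955
  outer loop
   vertex 2.7 2.3 3.9
   vertex 0.6 0.1 4.7
   vertex 3.7 1.1 4.2
  endloop
 endfacet
 facet normal -0.617 0.711 0.338
  outer loop
   vertex 2.7 2.3 3.9
   vertex 4.1 4.7 1.4
   vertex 0.6 0.1 4.7
  endloop
 endfacet
 facet normal 0.414 0.530 0.740
  outer loop
   vertex 2.7 2.3 3.9
   vertex 3.7 1.1 4.2
   vertex 4.1 4.7 1.4
  endloop
 endfacet
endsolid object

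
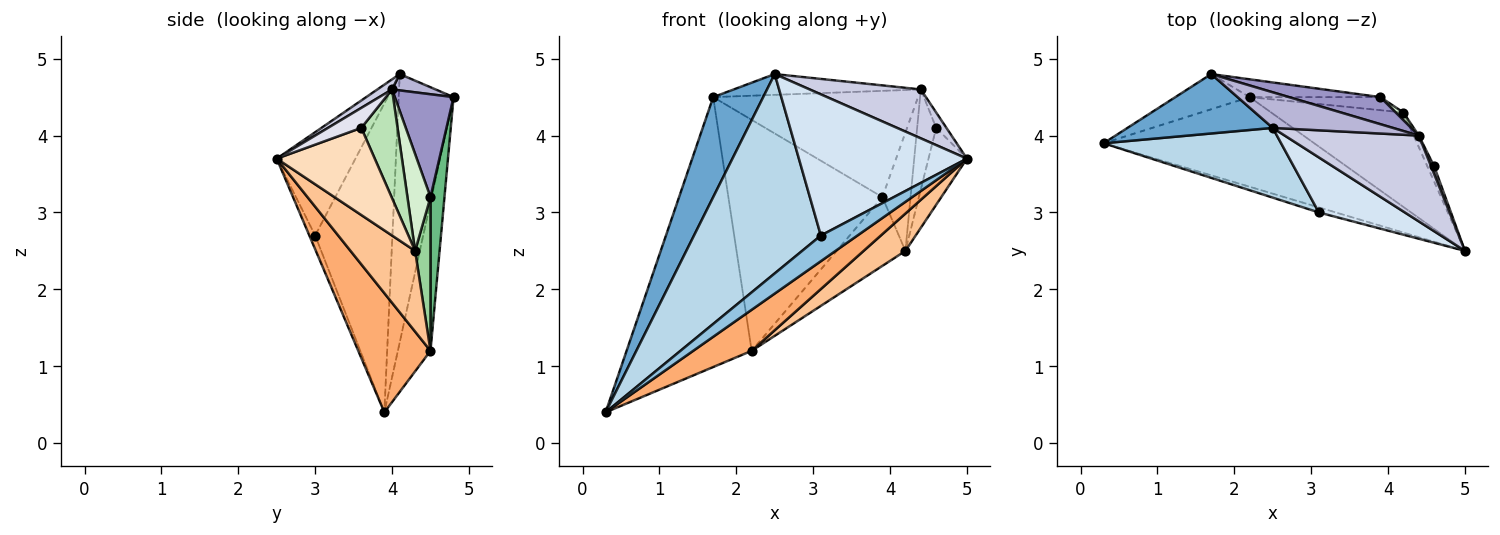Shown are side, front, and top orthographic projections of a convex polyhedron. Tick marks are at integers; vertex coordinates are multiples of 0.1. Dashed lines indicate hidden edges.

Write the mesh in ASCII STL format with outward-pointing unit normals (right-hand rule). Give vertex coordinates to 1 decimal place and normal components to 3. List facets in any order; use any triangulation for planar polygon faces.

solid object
 facet normal -0.686 -0.625 0.372
  outer loop
   vertex 2.5 4.1 4.8
   vertex 1.7 4.8 4.5
   vertex 0.3 3.9 0.4
  endloop
 endfacet
 facet normal -0.154 -0.969 -0.191
  outer loop
   vertex 3.1 3.0 2.7
   vertex 0.3 3.9 0.4
   vertex 5.0 2.5 3.7
  endloop
 endfacet
 facet normal -0.498 -0.818 0.286
  outer loop
   vertex 3.1 3.0 2.7
   vertex 2.5 4.1 4.8
   vertex 0.3 3.9 0.4
  endloop
 endfacet
 facet normal -0.400 -0.854 0.333
  outer loop
   vertex 3.1 3.0 2.7
   vertex 5.0 2.5 3.7
   vertex 2.5 4.1 4.8
  endloop
 endfacet
 facet normal -0.250 0.960 -0.125
  outer loop
   vertex 2.2 4.5 1.2
   vertex 0.3 3.9 0.4
   vertex 1.7 4.8 4.5
  endloop
 endfacet
 facet normal 0.457 -0.370 -0.809
  outer loop
   vertex 2.2 4.5 1.2
   vertex 5.0 2.5 3.7
   vertex 0.3 3.9 0.4
  endloop
 endfacet
 facet normal 0.494 -0.320 -0.809
  outer loop
   vertex 2.2 4.5 1.2
   vertex 4.2 4.3 2.5
   vertex 5.0 2.5 3.7
  endloop
 endfacet
 facet normal 0.929 0.364 -0.073
  outer loop
   vertex 4.6 3.6 4.1
   vertex 5.0 2.5 3.7
   vertex 4.2 4.3 2.5
  endloop
 endfacet
 facet normal 0.090 0.993 -0.077
  outer loop
   vertex 3.9 4.5 3.2
   vertex 2.2 4.5 1.2
   vertex 1.7 4.8 4.5
  endloop
 endfacet
 facet normal 0.214 0.960 -0.182
  outer loop
   vertex 3.9 4.5 3.2
   vertex 4.2 4.3 2.5
   vertex 2.2 4.5 1.2
  endloop
 endfacet
 facet normal 0.885 0.465 -0.018
  outer loop
   vertex 4.4 4.0 4.6
   vertex 4.6 3.6 4.1
   vertex 4.2 4.3 2.5
  endloop
 endfacet
 facet normal 0.632 0.773 0.050
  outer loop
   vertex 4.4 4.0 4.6
   vertex 4.2 4.3 2.5
   vertex 3.9 4.5 3.2
  endloop
 endfacet
 facet normal 0.268 0.934 0.238
  outer loop
   vertex 4.4 4.0 4.6
   vertex 3.9 4.5 3.2
   vertex 1.7 4.8 4.5
  endloop
 endfacet
 facet normal 0.117 0.501 0.858
  outer loop
   vertex 4.4 4.0 4.6
   vertex 1.7 4.8 4.5
   vertex 2.5 4.1 4.8
  endloop
 endfacet
 facet normal 0.065 -0.494 0.867
  outer loop
   vertex 4.4 4.0 4.6
   vertex 2.5 4.1 4.8
   vertex 5.0 2.5 3.7
  endloop
 endfacet
 facet normal 0.946 0.291 0.145
  outer loop
   vertex 4.4 4.0 4.6
   vertex 5.0 2.5 3.7
   vertex 4.6 3.6 4.1
  endloop
 endfacet
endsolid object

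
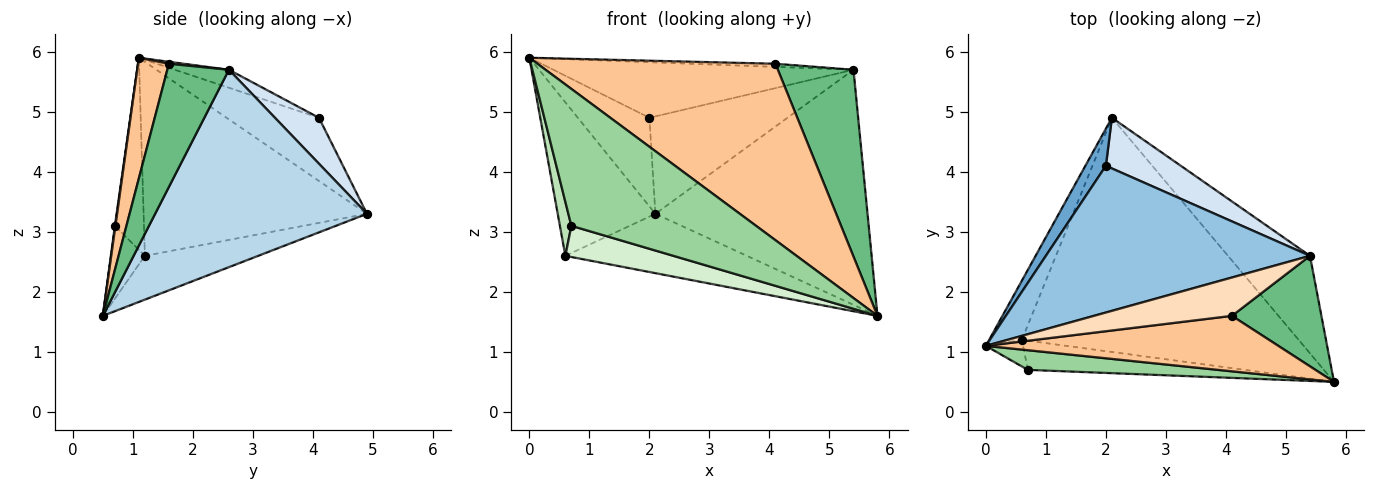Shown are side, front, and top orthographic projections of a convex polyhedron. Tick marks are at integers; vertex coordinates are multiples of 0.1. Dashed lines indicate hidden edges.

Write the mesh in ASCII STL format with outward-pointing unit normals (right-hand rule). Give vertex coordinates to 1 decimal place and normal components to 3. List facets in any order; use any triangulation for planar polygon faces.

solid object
 facet normal -0.766 0.593 0.249
  outer loop
   vertex 2.0 4.1 4.9
   vertex 2.1 4.9 3.3
   vertex 0.0 1.1 5.9
  endloop
 endfacet
 facet normal -0.064 0.354 0.933
  outer loop
   vertex 5.4 2.6 5.7
   vertex 2.0 4.1 4.9
   vertex 0.0 1.1 5.9
  endloop
 endfacet
 facet normal 0.678 0.679 -0.282
  outer loop
   vertex 5.4 2.6 5.7
   vertex 5.8 0.5 1.6
   vertex 2.1 4.9 3.3
  endloop
 endfacet
 facet normal 0.272 0.854 0.444
  outer loop
   vertex 5.4 2.6 5.7
   vertex 2.1 4.9 3.3
   vertex 2.0 4.1 4.9
  endloop
 endfacet
 facet normal -0.905 0.396 -0.153
  outer loop
   vertex 0.6 1.2 2.6
   vertex 0.0 1.1 5.9
   vertex 2.1 4.9 3.3
  endloop
 endfacet
 facet normal -0.152 0.243 -0.958
  outer loop
   vertex 0.6 1.2 2.6
   vertex 2.1 4.9 3.3
   vertex 5.8 0.5 1.6
  endloop
 endfacet
 facet normal 0.123 -0.947 0.298
  outer loop
   vertex 4.1 1.6 5.8
   vertex 0.0 1.1 5.9
   vertex 5.8 0.5 1.6
  endloop
 endfacet
 facet normal 0.014 0.081 0.997
  outer loop
   vertex 4.1 1.6 5.8
   vertex 5.4 2.6 5.7
   vertex 0.0 1.1 5.9
  endloop
 endfacet
 facet normal 0.574 -0.705 0.417
  outer loop
   vertex 4.1 1.6 5.8
   vertex 5.8 0.5 1.6
   vertex 5.4 2.6 5.7
  endloop
 endfacet
 facet normal 0.003 -0.990 0.142
  outer loop
   vertex 0.7 0.7 3.1
   vertex 5.8 0.5 1.6
   vertex 0.0 1.1 5.9
  endloop
 endfacet
 facet normal -0.916 -0.361 -0.177
  outer loop
   vertex 0.7 0.7 3.1
   vertex 0.0 1.1 5.9
   vertex 0.6 1.2 2.6
  endloop
 endfacet
 facet normal -0.224 -0.711 -0.666
  outer loop
   vertex 0.7 0.7 3.1
   vertex 0.6 1.2 2.6
   vertex 5.8 0.5 1.6
  endloop
 endfacet
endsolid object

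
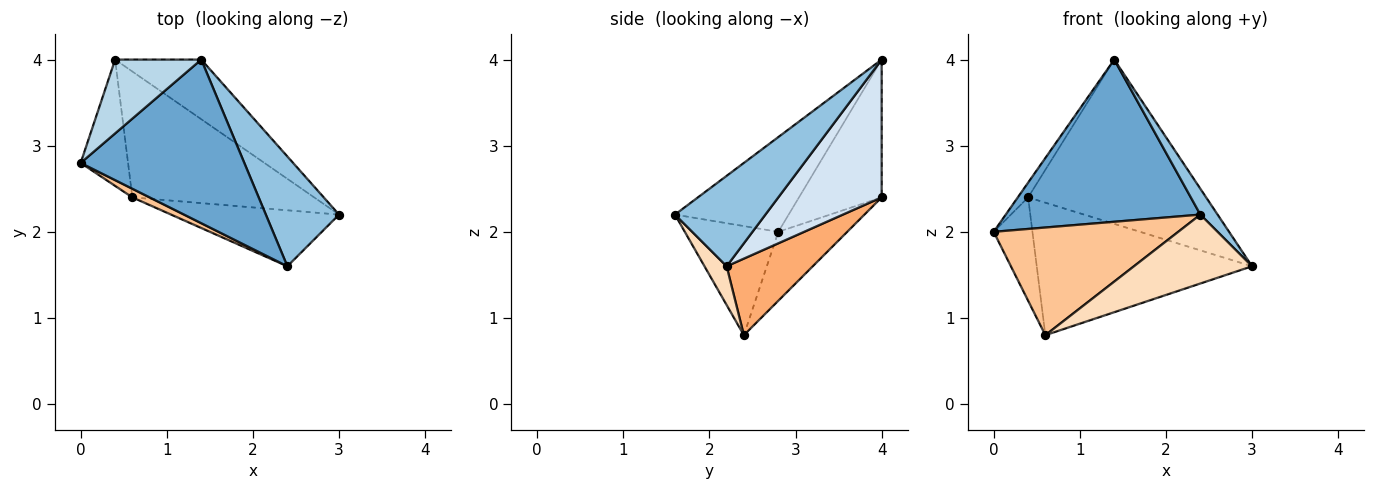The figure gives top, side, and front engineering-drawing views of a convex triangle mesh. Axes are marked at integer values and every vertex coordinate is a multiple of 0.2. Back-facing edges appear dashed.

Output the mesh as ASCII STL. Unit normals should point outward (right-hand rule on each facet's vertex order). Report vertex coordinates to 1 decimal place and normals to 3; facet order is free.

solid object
 facet normal -0.380 -0.651 0.657
  outer loop
   vertex 2.4 1.6 2.2
   vertex 1.4 4.0 4.0
   vertex 0.0 2.8 2.0
  endloop
 endfacet
 facet normal 0.769 -0.146 0.622
  outer loop
   vertex 2.4 1.6 2.2
   vertex 3.0 2.2 1.6
   vertex 1.4 4.0 4.0
  endloop
 endfacet
 facet normal -0.843 0.105 0.527
  outer loop
   vertex 0.4 4.0 2.4
   vertex 0.0 2.8 2.0
   vertex 1.4 4.0 4.0
  endloop
 endfacet
 facet normal 0.479 0.825 -0.299
  outer loop
   vertex 0.4 4.0 2.4
   vertex 1.4 4.0 4.0
   vertex 3.0 2.2 1.6
  endloop
 endfacet
 facet normal -0.748 0.421 -0.514
  outer loop
   vertex 0.6 2.4 0.8
   vertex 0.0 2.8 2.0
   vertex 0.4 4.0 2.4
  endloop
 endfacet
 facet normal 0.279 0.696 -0.661
  outer loop
   vertex 0.6 2.4 0.8
   vertex 0.4 4.0 2.4
   vertex 3.0 2.2 1.6
  endloop
 endfacet
 facet normal -0.451 -0.890 0.071
  outer loop
   vertex 0.6 2.4 0.8
   vertex 2.4 1.6 2.2
   vertex 0.0 2.8 2.0
  endloop
 endfacet
 facet normal 0.144 -0.768 -0.624
  outer loop
   vertex 0.6 2.4 0.8
   vertex 3.0 2.2 1.6
   vertex 2.4 1.6 2.2
  endloop
 endfacet
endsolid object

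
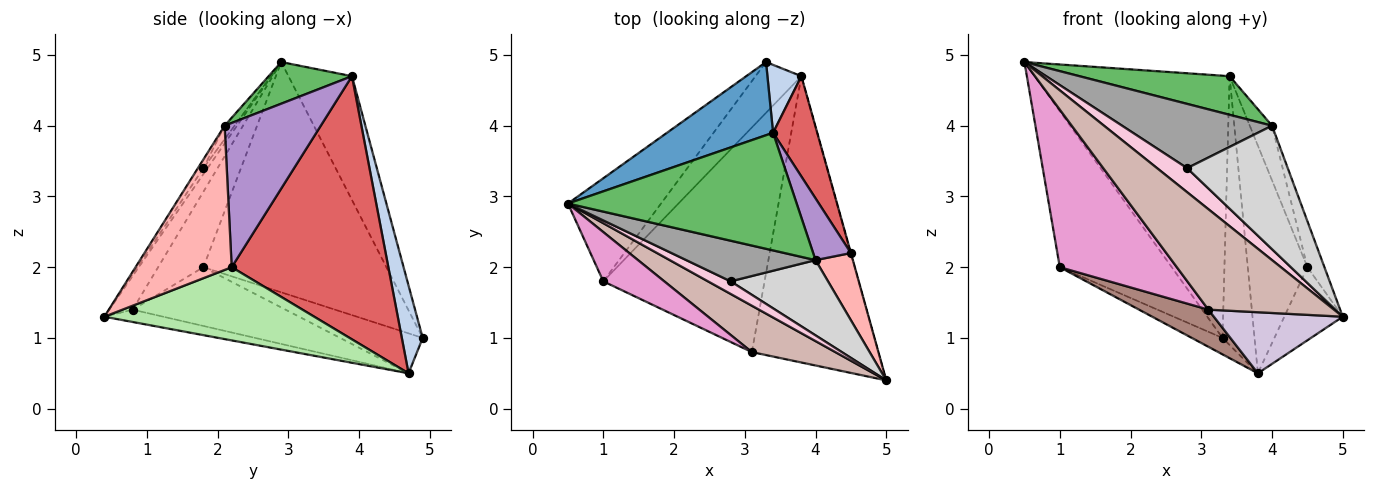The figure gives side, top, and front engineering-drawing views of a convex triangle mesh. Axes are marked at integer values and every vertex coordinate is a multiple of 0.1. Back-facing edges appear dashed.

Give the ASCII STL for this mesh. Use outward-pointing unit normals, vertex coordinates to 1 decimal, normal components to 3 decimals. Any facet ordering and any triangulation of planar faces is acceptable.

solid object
 facet normal -0.299 0.919 0.256
  outer loop
   vertex 3.4 3.9 4.7
   vertex 3.3 4.9 1.0
   vertex 0.5 2.9 4.9
  endloop
 endfacet
 facet normal 0.535 0.819 0.207
  outer loop
   vertex 3.4 3.9 4.7
   vertex 3.8 4.7 0.5
   vertex 3.3 4.9 1.0
  endloop
 endfacet
 facet normal -0.806 0.493 -0.326
  outer loop
   vertex 1.0 1.8 2.0
   vertex 0.5 2.9 4.9
   vertex 3.3 4.9 1.0
  endloop
 endfacet
 facet normal -0.638 0.237 -0.733
  outer loop
   vertex 1.0 1.8 2.0
   vertex 3.3 4.9 1.0
   vertex 3.8 4.7 0.5
  endloop
 endfacet
 facet normal 0.171 -0.307 0.936
  outer loop
   vertex 4.0 2.1 4.0
   vertex 3.4 3.9 4.7
   vertex 0.5 2.9 4.9
  endloop
 endfacet
 facet normal 0.963 0.268 -0.002
  outer loop
   vertex 4.5 2.2 2.0
   vertex 5.0 0.4 1.3
   vertex 3.8 4.7 0.5
  endloop
 endfacet
 facet normal 0.923 0.351 0.155
  outer loop
   vertex 4.5 2.2 2.0
   vertex 3.8 4.7 0.5
   vertex 3.4 3.9 4.7
  endloop
 endfacet
 facet normal 0.954 0.169 0.247
  outer loop
   vertex 4.5 2.2 2.0
   vertex 4.0 2.1 4.0
   vertex 5.0 0.4 1.3
  endloop
 endfacet
 facet normal 0.944 0.219 0.247
  outer loop
   vertex 4.5 2.2 2.0
   vertex 3.4 3.9 4.7
   vertex 4.0 2.1 4.0
  endloop
 endfacet
 facet normal -0.095 -0.208 -0.974
  outer loop
   vertex 3.1 0.8 1.4
   vertex 3.8 4.7 0.5
   vertex 5.0 0.4 1.3
  endloop
 endfacet
 facet normal -0.338 -0.154 -0.928
  outer loop
   vertex 3.1 0.8 1.4
   vertex 1.0 1.8 2.0
   vertex 3.8 4.7 0.5
  endloop
 endfacet
 facet normal -0.167 -0.895 0.413
  outer loop
   vertex 3.1 0.8 1.4
   vertex 5.0 0.4 1.3
   vertex 0.5 2.9 4.9
  endloop
 endfacet
 facet normal -0.346 -0.895 0.280
  outer loop
   vertex 3.1 0.8 1.4
   vertex 0.5 2.9 4.9
   vertex 1.0 1.8 2.0
  endloop
 endfacet
 facet normal -0.121 -0.880 0.460
  outer loop
   vertex 2.8 1.8 3.4
   vertex 0.5 2.9 4.9
   vertex 5.0 0.4 1.3
  endloop
 endfacet
 facet normal -0.056 -0.844 0.533
  outer loop
   vertex 2.8 1.8 3.4
   vertex 4.0 2.1 4.0
   vertex 0.5 2.9 4.9
  endloop
 endfacet
 facet normal -0.047 -0.853 0.520
  outer loop
   vertex 2.8 1.8 3.4
   vertex 5.0 0.4 1.3
   vertex 4.0 2.1 4.0
  endloop
 endfacet
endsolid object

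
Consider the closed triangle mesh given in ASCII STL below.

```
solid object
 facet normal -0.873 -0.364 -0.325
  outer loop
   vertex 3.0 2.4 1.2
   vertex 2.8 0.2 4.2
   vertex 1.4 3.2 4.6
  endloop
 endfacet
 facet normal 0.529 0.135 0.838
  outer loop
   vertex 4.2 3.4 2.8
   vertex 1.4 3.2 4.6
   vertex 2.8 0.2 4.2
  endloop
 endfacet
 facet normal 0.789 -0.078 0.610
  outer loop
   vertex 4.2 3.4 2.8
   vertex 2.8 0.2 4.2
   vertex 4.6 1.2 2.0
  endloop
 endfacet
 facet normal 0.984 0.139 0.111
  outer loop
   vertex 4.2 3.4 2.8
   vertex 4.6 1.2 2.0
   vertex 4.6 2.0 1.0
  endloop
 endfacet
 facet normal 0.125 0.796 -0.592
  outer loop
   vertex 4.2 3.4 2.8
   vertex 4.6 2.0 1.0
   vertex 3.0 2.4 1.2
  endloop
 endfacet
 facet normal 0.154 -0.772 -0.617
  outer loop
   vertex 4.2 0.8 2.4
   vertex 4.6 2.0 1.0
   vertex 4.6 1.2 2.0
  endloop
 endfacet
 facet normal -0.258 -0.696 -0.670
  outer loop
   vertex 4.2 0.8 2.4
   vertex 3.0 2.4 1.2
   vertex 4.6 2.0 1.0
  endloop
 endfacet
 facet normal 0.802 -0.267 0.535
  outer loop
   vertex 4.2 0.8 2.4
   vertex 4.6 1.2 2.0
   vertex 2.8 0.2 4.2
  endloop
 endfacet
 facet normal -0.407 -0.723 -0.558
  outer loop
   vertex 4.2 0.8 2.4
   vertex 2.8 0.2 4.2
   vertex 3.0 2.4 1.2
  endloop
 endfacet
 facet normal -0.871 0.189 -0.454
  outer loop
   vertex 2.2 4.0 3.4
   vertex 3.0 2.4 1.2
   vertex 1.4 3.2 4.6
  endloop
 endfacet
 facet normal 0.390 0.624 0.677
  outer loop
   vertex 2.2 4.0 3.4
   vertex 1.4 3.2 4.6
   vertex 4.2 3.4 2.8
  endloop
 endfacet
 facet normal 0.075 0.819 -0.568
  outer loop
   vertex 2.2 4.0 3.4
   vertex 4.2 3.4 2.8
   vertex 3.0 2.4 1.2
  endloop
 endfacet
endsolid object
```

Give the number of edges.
18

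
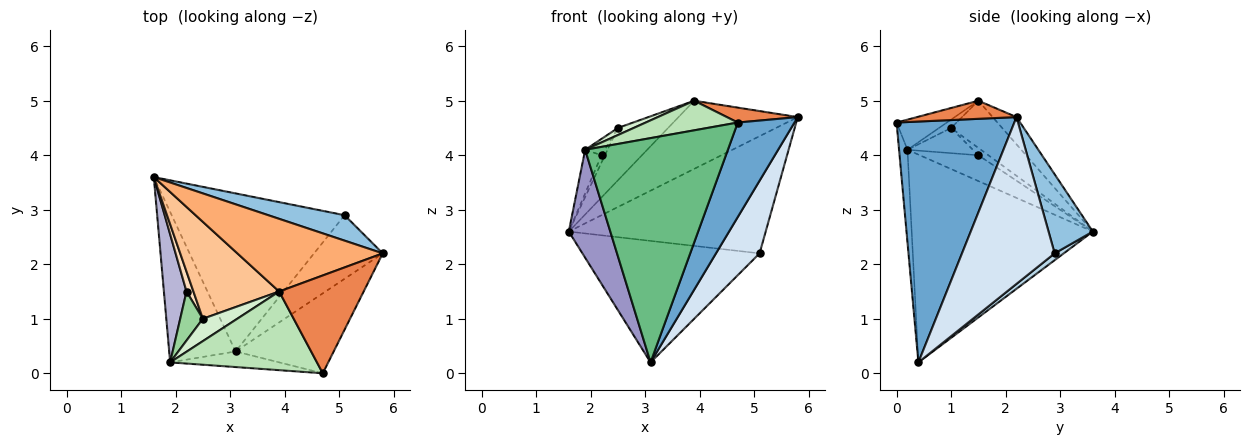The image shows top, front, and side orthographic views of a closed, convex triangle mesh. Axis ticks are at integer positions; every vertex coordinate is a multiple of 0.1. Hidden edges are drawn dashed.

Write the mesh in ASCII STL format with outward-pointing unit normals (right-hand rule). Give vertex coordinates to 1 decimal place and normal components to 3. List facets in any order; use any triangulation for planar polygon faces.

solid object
 facet normal 0.846 -0.407 -0.345
  outer loop
   vertex 4.7 0.0 4.6
   vertex 3.1 0.4 0.2
   vertex 5.8 2.2 4.7
  endloop
 endfacet
 facet normal 0.215 0.954 0.207
  outer loop
   vertex 5.1 2.9 2.2
   vertex 1.6 3.6 2.6
   vertex 5.8 2.2 4.7
  endloop
 endfacet
 facet normal 0.031 0.609 -0.793
  outer loop
   vertex 5.1 2.9 2.2
   vertex 3.1 0.4 0.2
   vertex 1.6 3.6 2.6
  endloop
 endfacet
 facet normal 0.848 -0.399 -0.349
  outer loop
   vertex 5.1 2.9 2.2
   vertex 5.8 2.2 4.7
   vertex 3.1 0.4 0.2
  endloop
 endfacet
 facet normal 0.207 -0.147 0.967
  outer loop
   vertex 3.9 1.5 5.0
   vertex 4.7 0.0 4.6
   vertex 5.8 2.2 4.7
  endloop
 endfacet
 facet normal -0.136 0.678 0.723
  outer loop
   vertex 3.9 1.5 5.0
   vertex 5.8 2.2 4.7
   vertex 1.6 3.6 2.6
  endloop
 endfacet
 facet normal -0.436 0.428 0.792
  outer loop
   vertex 3.9 1.5 5.0
   vertex 1.6 3.6 2.6
   vertex 2.5 1.0 4.5
  endloop
 endfacet
 facet normal -0.706 0.242 0.666
  outer loop
   vertex 2.2 1.5 4.0
   vertex 2.5 1.0 4.5
   vertex 1.6 3.6 2.6
  endloop
 endfacet
 facet normal -0.059 -0.996 -0.069
  outer loop
   vertex 1.9 0.2 4.1
   vertex 3.1 0.4 0.2
   vertex 4.7 0.0 4.6
  endloop
 endfacet
 facet normal -0.725 0.218 0.653
  outer loop
   vertex 1.9 0.2 4.1
   vertex 2.5 1.0 4.5
   vertex 2.2 1.5 4.0
  endloop
 endfacet
 facet normal -0.189 -0.346 0.919
  outer loop
   vertex 1.9 0.2 4.1
   vertex 4.7 0.0 4.6
   vertex 3.9 1.5 5.0
  endloop
 endfacet
 facet normal -0.226 -0.294 0.928
  outer loop
   vertex 1.9 0.2 4.1
   vertex 3.9 1.5 5.0
   vertex 2.5 1.0 4.5
  endloop
 endfacet
 facet normal -0.931 -0.213 -0.297
  outer loop
   vertex 1.9 0.2 4.1
   vertex 1.6 3.6 2.6
   vertex 3.1 0.4 0.2
  endloop
 endfacet
 facet normal -0.734 0.219 0.643
  outer loop
   vertex 1.9 0.2 4.1
   vertex 2.2 1.5 4.0
   vertex 1.6 3.6 2.6
  endloop
 endfacet
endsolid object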